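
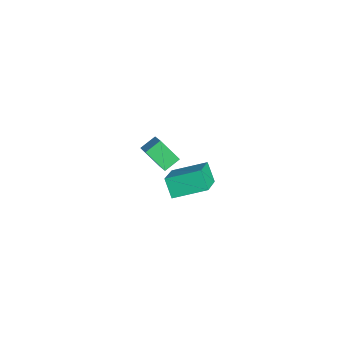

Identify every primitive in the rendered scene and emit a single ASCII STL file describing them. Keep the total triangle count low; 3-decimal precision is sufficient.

solid 
facet normal -0.762 0.360 -0.539
outer loop
vertex 2.085 -1.085 1.97
vertex 2.464 0.762 2.667
vertex 2.866 -0.881 1.003
endloop
endfacet
facet normal -0.189 -0.919 -0.346
outer loop
vertex 4.436 -1.622 2.113
vertex 2.085 -1.085 1.97
vertex 2.866 -0.881 1.003
endloop
endfacet
facet normal -0.762 0.360 -0.539
outer loop
vertex 2.866 -0.881 1.003
vertex 2.464 0.762 2.667
vertex 3.245 0.966 1.7
endloop
endfacet
facet normal 0.620 0.163 -0.768
outer loop
vertex 3.245 0.966 1.7
vertex 4.436 -1.622 2.113
vertex 2.866 -0.881 1.003
endloop
endfacet
facet normal -0.620 -0.163 0.768
outer loop
vertex 2.085 -1.085 1.97
vertex 4.034 0.021 3.777
vertex 2.464 0.762 2.667
endloop
endfacet
facet normal -0.189 -0.919 -0.346
outer loop
vertex 3.655 -1.826 3.08
vertex 2.085 -1.085 1.97
vertex 4.436 -1.622 2.113
endloop
endfacet
facet normal -0.620 -0.163 0.768
outer loop
vertex 3.655 -1.826 3.08
vertex 4.034 0.021 3.777
vertex 2.085 -1.085 1.97
endloop
endfacet
facet normal 0.189 0.919 0.346
outer loop
vertex 2.464 0.762 2.667
vertex 4.034 0.021 3.777
vertex 3.245 0.966 1.7
endloop
endfacet
facet normal 0.620 0.163 -0.768
outer loop
vertex 4.815 0.225 2.81
vertex 4.436 -1.622 2.113
vertex 3.245 0.966 1.7
endloop
endfacet
facet normal 0.189 0.919 0.346
outer loop
vertex 3.245 0.966 1.7
vertex 4.034 0.021 3.777
vertex 4.815 0.225 2.81
endloop
endfacet
facet normal 0.762 -0.360 0.539
outer loop
vertex 4.815 0.225 2.81
vertex 3.655 -1.826 3.08
vertex 4.436 -1.622 2.113
endloop
endfacet
facet normal 0.762 -0.360 0.539
outer loop
vertex 4.034 0.021 3.777
vertex 3.655 -1.826 3.08
vertex 4.815 0.225 2.81
endloop
endfacet
facet normal -0.408 -0.548 0.731
outer loop
vertex -3.246 -0.517 -0.936
vertex -4.274 -0.596 -1.569
vertex -2.871 -1.451 -1.427
endloop
endfacet
facet normal 0.850 0.066 0.523
outer loop
vertex -2.166 -0.504 -2.691
vertex -3.246 -0.517 -0.936
vertex -2.871 -1.451 -1.427
endloop
endfacet
facet normal -0.408 -0.547 0.731
outer loop
vertex -2.871 -1.451 -1.427
vertex -4.274 -0.596 -1.569
vertex -3.899 -1.531 -2.06
endloop
endfacet
facet normal 0.335 -0.834 -0.438
outer loop
vertex -3.899 -1.531 -2.06
vertex -2.166 -0.504 -2.691
vertex -2.871 -1.451 -1.427
endloop
endfacet
facet normal -0.334 0.834 0.439
outer loop
vertex -3.246 -0.517 -0.936
vertex -3.569 0.351 -2.833
vertex -4.274 -0.596 -1.569
endloop
endfacet
facet normal 0.850 0.066 0.523
outer loop
vertex -2.541 0.431 -2.2
vertex -3.246 -0.517 -0.936
vertex -2.166 -0.504 -2.691
endloop
endfacet
facet normal -0.335 0.834 0.439
outer loop
vertex -2.541 0.431 -2.2
vertex -3.569 0.351 -2.833
vertex -3.246 -0.517 -0.936
endloop
endfacet
facet normal -0.850 -0.066 -0.523
outer loop
vertex -4.274 -0.596 -1.569
vertex -3.569 0.351 -2.833
vertex -3.899 -1.531 -2.06
endloop
endfacet
facet normal 0.334 -0.834 -0.439
outer loop
vertex -3.194 -0.583 -3.324
vertex -2.166 -0.504 -2.691
vertex -3.899 -1.531 -2.06
endloop
endfacet
facet normal -0.850 -0.066 -0.523
outer loop
vertex -3.899 -1.531 -2.06
vertex -3.569 0.351 -2.833
vertex -3.194 -0.583 -3.324
endloop
endfacet
facet normal 0.408 0.547 -0.731
outer loop
vertex -3.194 -0.583 -3.324
vertex -2.541 0.431 -2.2
vertex -2.166 -0.504 -2.691
endloop
endfacet
facet normal 0.407 0.548 -0.731
outer loop
vertex -3.569 0.351 -2.833
vertex -2.541 0.431 -2.2
vertex -3.194 -0.583 -3.324
endloop
endfacet

endsolid


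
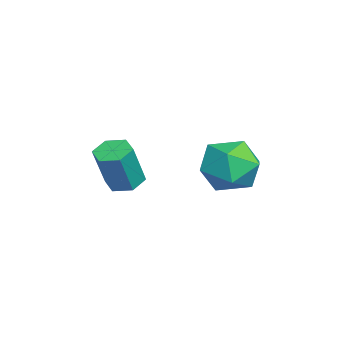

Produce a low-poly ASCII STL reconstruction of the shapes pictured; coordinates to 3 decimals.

solid 
facet normal 0.107 0.972 -0.208
outer loop
vertex -3.488 1.418 -2.128
vertex -4.283 1.658 -1.416
vertex -3.243 1.615 -1.08
endloop
endfacet
facet normal 0.726 0.625 -0.287
outer loop
vertex -3.488 1.418 -2.128
vertex -3.243 1.615 -1.08
vertex -2.75 0.798 -1.613
endloop
endfacet
facet normal 0.629 0.109 -0.770
outer loop
vertex -3.488 1.418 -2.128
vertex -2.75 0.798 -1.613
vertex -3.484 0.335 -2.278
endloop
endfacet
facet normal -0.049 0.137 -0.989
outer loop
vertex -3.488 1.418 -2.128
vertex -3.484 0.335 -2.278
vertex -4.432 0.867 -2.157
endloop
endfacet
facet normal -0.372 0.671 -0.641
outer loop
vertex -3.488 1.418 -2.128
vertex -4.432 0.867 -2.157
vertex -4.283 1.658 -1.416
endloop
endfacet
facet normal 0.887 0.316 0.336
outer loop
vertex -2.75 0.798 -1.613
vertex -3.243 1.615 -1.08
vertex -3.088 0.653 -0.583
endloop
endfacet
facet normal -0.114 0.878 0.465
outer loop
vertex -3.243 1.615 -1.08
vertex -4.283 1.658 -1.416
vertex -4.036 1.185 -0.462
endloop
endfacet
facet normal -0.890 0.390 -0.237
outer loop
vertex -4.283 1.658 -1.416
vertex -4.432 0.867 -2.157
vertex -4.77 0.722 -1.127
endloop
endfacet
facet normal -0.368 -0.473 -0.801
outer loop
vertex -4.432 0.867 -2.157
vertex -3.484 0.335 -2.278
vertex -4.277 -0.095 -1.66
endloop
endfacet
facet normal 0.730 -0.518 -0.446
outer loop
vertex -3.484 0.335 -2.278
vertex -2.75 0.798 -1.613
vertex -3.237 -0.138 -1.324
endloop
endfacet
facet normal 0.049 -0.137 0.989
outer loop
vertex -4.032 0.102 -0.612
vertex -3.088 0.653 -0.583
vertex -4.036 1.185 -0.462
endloop
endfacet
facet normal -0.629 -0.109 0.770
outer loop
vertex -4.032 0.102 -0.612
vertex -4.036 1.185 -0.462
vertex -4.77 0.722 -1.127
endloop
endfacet
facet normal -0.726 -0.625 0.287
outer loop
vertex -4.032 0.102 -0.612
vertex -4.77 0.722 -1.127
vertex -4.277 -0.095 -1.66
endloop
endfacet
facet normal -0.107 -0.972 0.208
outer loop
vertex -4.032 0.102 -0.612
vertex -4.277 -0.095 -1.66
vertex -3.237 -0.138 -1.324
endloop
endfacet
facet normal 0.372 -0.671 0.641
outer loop
vertex -4.032 0.102 -0.612
vertex -3.237 -0.138 -1.324
vertex -3.088 0.653 -0.583
endloop
endfacet
facet normal 0.368 0.473 0.801
outer loop
vertex -4.036 1.185 -0.462
vertex -3.088 0.653 -0.583
vertex -3.243 1.615 -1.08
endloop
endfacet
facet normal -0.730 0.518 0.446
outer loop
vertex -4.77 0.722 -1.127
vertex -4.036 1.185 -0.462
vertex -4.283 1.658 -1.416
endloop
endfacet
facet normal -0.887 -0.316 -0.336
outer loop
vertex -4.277 -0.095 -1.66
vertex -4.77 0.722 -1.127
vertex -4.432 0.867 -2.157
endloop
endfacet
facet normal 0.114 -0.878 -0.465
outer loop
vertex -3.237 -0.138 -1.324
vertex -4.277 -0.095 -1.66
vertex -3.484 0.335 -2.278
endloop
endfacet
facet normal 0.890 -0.390 0.237
outer loop
vertex -3.088 0.653 -0.583
vertex -3.237 -0.138 -1.324
vertex -2.75 0.798 -1.613
endloop
endfacet
facet normal -0.318 0.221 -0.922
outer loop
vertex -3.699 -2.745 -2.414
vertex -4.148 -2.361 -2.167
vertex -3.57 -2.126 -2.31
endloop
endfacet
facet normal 0.926 -0.134 -0.352
outer loop
vertex -3.699 -2.745 -2.414
vertex -3.57 -2.126 -2.31
vertex -3.183 -3.102 -0.92
endloop
endfacet
facet normal 0.926 -0.134 -0.352
outer loop
vertex -3.183 -3.102 -0.92
vertex -3.57 -2.126 -2.31
vertex -3.054 -2.483 -0.817
endloop
endfacet
facet normal 0.319 -0.220 0.922
outer loop
vertex -3.183 -3.102 -0.92
vertex -3.054 -2.483 -0.817
vertex -3.632 -2.719 -0.673
endloop
endfacet
facet normal -0.318 0.221 -0.922
outer loop
vertex -3.57 -2.126 -2.31
vertex -4.148 -2.361 -2.167
vertex -4.02 -1.743 -2.063
endloop
endfacet
facet normal 0.636 0.771 -0.036
outer loop
vertex -3.57 -2.126 -2.31
vertex -4.02 -1.743 -2.063
vertex -3.054 -2.483 -0.817
endloop
endfacet
facet normal 0.636 0.771 -0.036
outer loop
vertex -3.054 -2.483 -0.817
vertex -4.02 -1.743 -2.063
vertex -3.504 -2.1 -0.57
endloop
endfacet
facet normal 0.319 -0.219 0.922
outer loop
vertex -3.054 -2.483 -0.817
vertex -3.504 -2.1 -0.57
vertex -3.632 -2.719 -0.673
endloop
endfacet
facet normal -0.318 0.221 -0.922
outer loop
vertex -4.02 -1.743 -2.063
vertex -4.148 -2.361 -2.167
vertex -4.597 -1.978 -1.92
endloop
endfacet
facet normal -0.290 0.903 0.316
outer loop
vertex -4.02 -1.743 -2.063
vertex -4.597 -1.978 -1.92
vertex -3.504 -2.1 -0.57
endloop
endfacet
facet normal -0.289 0.904 0.316
outer loop
vertex -3.504 -2.1 -0.57
vertex -4.597 -1.978 -1.92
vertex -4.081 -2.335 -0.426
endloop
endfacet
facet normal 0.319 -0.219 0.922
outer loop
vertex -3.504 -2.1 -0.57
vertex -4.081 -2.335 -0.426
vertex -3.632 -2.719 -0.673
endloop
endfacet
facet normal -0.319 0.220 -0.922
outer loop
vertex -4.597 -1.978 -1.92
vertex -4.148 -2.361 -2.167
vertex -4.726 -2.597 -2.023
endloop
endfacet
facet normal -0.926 0.134 0.352
outer loop
vertex -4.597 -1.978 -1.92
vertex -4.726 -2.597 -2.023
vertex -4.081 -2.335 -0.426
endloop
endfacet
facet normal -0.926 0.134 0.352
outer loop
vertex -4.081 -2.335 -0.426
vertex -4.726 -2.597 -2.023
vertex -4.21 -2.954 -0.53
endloop
endfacet
facet normal 0.318 -0.221 0.922
outer loop
vertex -4.081 -2.335 -0.426
vertex -4.21 -2.954 -0.53
vertex -3.632 -2.719 -0.673
endloop
endfacet
facet normal -0.319 0.219 -0.922
outer loop
vertex -4.726 -2.597 -2.023
vertex -4.148 -2.361 -2.167
vertex -4.276 -2.98 -2.27
endloop
endfacet
facet normal -0.636 -0.771 0.036
outer loop
vertex -4.726 -2.597 -2.023
vertex -4.276 -2.98 -2.27
vertex -4.21 -2.954 -0.53
endloop
endfacet
facet normal -0.636 -0.771 0.036
outer loop
vertex -4.21 -2.954 -0.53
vertex -4.276 -2.98 -2.27
vertex -3.76 -3.337 -0.777
endloop
endfacet
facet normal 0.318 -0.221 0.922
outer loop
vertex -4.21 -2.954 -0.53
vertex -3.76 -3.337 -0.777
vertex -3.632 -2.719 -0.673
endloop
endfacet
facet normal -0.319 0.219 -0.922
outer loop
vertex -4.276 -2.98 -2.27
vertex -4.148 -2.361 -2.167
vertex -3.699 -2.745 -2.414
endloop
endfacet
facet normal 0.289 -0.904 -0.316
outer loop
vertex -4.276 -2.98 -2.27
vertex -3.699 -2.745 -2.414
vertex -3.76 -3.337 -0.777
endloop
endfacet
facet normal 0.290 -0.903 -0.316
outer loop
vertex -3.76 -3.337 -0.777
vertex -3.699 -2.745 -2.414
vertex -3.183 -3.102 -0.92
endloop
endfacet
facet normal 0.318 -0.221 0.922
outer loop
vertex -3.76 -3.337 -0.777
vertex -3.183 -3.102 -0.92
vertex -3.632 -2.719 -0.673
endloop
endfacet

endsolid


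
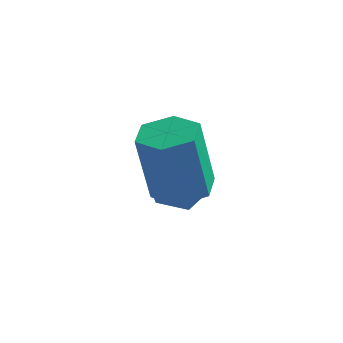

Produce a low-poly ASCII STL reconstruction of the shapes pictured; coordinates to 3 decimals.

solid 
facet normal 0.034 0.130 0.991
outer loop
vertex -2.51 -1.255 0.707
vertex -3.284 -1.52 0.768
vertex -2.662 -2.053 0.817
endloop
endfacet
facet normal 0.681 -0.029 0.732
outer loop
vertex -2.51 -1.255 0.707
vertex -2.662 -2.053 0.817
vertex -2.083 -1.815 0.288
endloop
endfacet
facet normal 0.851 0.465 0.246
outer loop
vertex -2.51 -1.255 0.707
vertex -2.083 -1.815 0.288
vertex -2.346 -1.135 -0.088
endloop
endfacet
facet normal 0.309 0.929 0.204
outer loop
vertex -2.51 -1.255 0.707
vertex -2.346 -1.135 -0.088
vertex -3.088 -0.953 0.209
endloop
endfacet
facet normal -0.195 0.722 0.664
outer loop
vertex -2.51 -1.255 0.707
vertex -3.088 -0.953 0.209
vertex -3.284 -1.52 0.768
endloop
endfacet
facet normal 0.637 -0.659 0.401
outer loop
vertex -2.083 -1.815 0.288
vertex -2.662 -2.053 0.817
vertex -2.592 -2.427 0.091
endloop
endfacet
facet normal -0.409 -0.401 0.820
outer loop
vertex -2.662 -2.053 0.817
vertex -3.284 -1.52 0.768
vertex -3.334 -2.245 0.388
endloop
endfacet
facet normal -0.780 0.555 0.290
outer loop
vertex -3.284 -1.52 0.768
vertex -3.088 -0.953 0.209
vertex -3.597 -1.565 0.012
endloop
endfacet
facet normal 0.036 0.890 -0.455
outer loop
vertex -3.088 -0.953 0.209
vertex -2.346 -1.135 -0.088
vertex -3.018 -1.327 -0.517
endloop
endfacet
facet normal 0.912 0.139 -0.386
outer loop
vertex -2.346 -1.135 -0.088
vertex -2.083 -1.815 0.288
vertex -2.396 -1.86 -0.468
endloop
endfacet
facet normal -0.309 -0.929 -0.204
outer loop
vertex -3.17 -2.125 -0.407
vertex -2.592 -2.427 0.091
vertex -3.334 -2.245 0.388
endloop
endfacet
facet normal -0.851 -0.465 -0.246
outer loop
vertex -3.17 -2.125 -0.407
vertex -3.334 -2.245 0.388
vertex -3.597 -1.565 0.012
endloop
endfacet
facet normal -0.681 0.029 -0.732
outer loop
vertex -3.17 -2.125 -0.407
vertex -3.597 -1.565 0.012
vertex -3.018 -1.327 -0.517
endloop
endfacet
facet normal -0.034 -0.130 -0.991
outer loop
vertex -3.17 -2.125 -0.407
vertex -3.018 -1.327 -0.517
vertex -2.396 -1.86 -0.468
endloop
endfacet
facet normal 0.195 -0.722 -0.664
outer loop
vertex -3.17 -2.125 -0.407
vertex -2.396 -1.86 -0.468
vertex -2.592 -2.427 0.091
endloop
endfacet
facet normal -0.036 -0.890 0.455
outer loop
vertex -3.334 -2.245 0.388
vertex -2.592 -2.427 0.091
vertex -2.662 -2.053 0.817
endloop
endfacet
facet normal -0.912 -0.139 0.386
outer loop
vertex -3.597 -1.565 0.012
vertex -3.334 -2.245 0.388
vertex -3.284 -1.52 0.768
endloop
endfacet
facet normal -0.637 0.659 -0.401
outer loop
vertex -3.018 -1.327 -0.517
vertex -3.597 -1.565 0.012
vertex -3.088 -0.953 0.209
endloop
endfacet
facet normal 0.409 0.401 -0.820
outer loop
vertex -2.396 -1.86 -0.468
vertex -3.018 -1.327 -0.517
vertex -2.346 -1.135 -0.088
endloop
endfacet
facet normal 0.780 -0.555 -0.290
outer loop
vertex -2.592 -2.427 0.091
vertex -2.396 -1.86 -0.468
vertex -2.083 -1.815 0.288
endloop
endfacet
facet normal 0.036 0.218 -0.975
outer loop
vertex -0.726 -3.145 1.216
vertex -1.476 -3.142 1.189
vertex -1.103 -2.509 1.344
endloop
endfacet
facet normal 0.864 0.484 0.140
outer loop
vertex -0.726 -3.145 1.216
vertex -1.103 -2.509 1.344
vertex -0.795 -3.561 3.078
endloop
endfacet
facet normal 0.864 0.484 0.140
outer loop
vertex -0.795 -3.561 3.078
vertex -1.103 -2.509 1.344
vertex -1.172 -2.926 3.207
endloop
endfacet
facet normal -0.036 -0.219 0.975
outer loop
vertex -0.795 -3.561 3.078
vertex -1.172 -2.926 3.207
vertex -1.544 -3.558 3.051
endloop
endfacet
facet normal 0.036 0.218 -0.975
outer loop
vertex -1.103 -2.509 1.344
vertex -1.476 -3.142 1.189
vertex -1.853 -2.506 1.317
endloop
endfacet
facet normal -0.004 0.976 0.218
outer loop
vertex -1.103 -2.509 1.344
vertex -1.853 -2.506 1.317
vertex -1.172 -2.926 3.207
endloop
endfacet
facet normal -0.004 0.976 0.218
outer loop
vertex -1.172 -2.926 3.207
vertex -1.853 -2.506 1.317
vertex -1.922 -2.923 3.18
endloop
endfacet
facet normal -0.036 -0.219 0.975
outer loop
vertex -1.172 -2.926 3.207
vertex -1.922 -2.923 3.18
vertex -1.544 -3.558 3.051
endloop
endfacet
facet normal 0.036 0.218 -0.975
outer loop
vertex -1.853 -2.506 1.317
vertex -1.476 -3.142 1.189
vertex -2.225 -3.139 1.162
endloop
endfacet
facet normal -0.868 0.491 0.078
outer loop
vertex -1.853 -2.506 1.317
vertex -2.225 -3.139 1.162
vertex -1.922 -2.923 3.18
endloop
endfacet
facet normal -0.867 0.491 0.078
outer loop
vertex -1.922 -2.923 3.18
vertex -2.225 -3.139 1.162
vertex -2.294 -3.555 3.024
endloop
endfacet
facet normal -0.036 -0.219 0.975
outer loop
vertex -1.922 -2.923 3.18
vertex -2.294 -3.555 3.024
vertex -1.544 -3.558 3.051
endloop
endfacet
facet normal 0.036 0.219 -0.975
outer loop
vertex -2.225 -3.139 1.162
vertex -1.476 -3.142 1.189
vertex -1.848 -3.774 1.033
endloop
endfacet
facet normal -0.864 -0.484 -0.140
outer loop
vertex -2.225 -3.139 1.162
vertex -1.848 -3.774 1.033
vertex -2.294 -3.555 3.024
endloop
endfacet
facet normal -0.864 -0.484 -0.140
outer loop
vertex -2.294 -3.555 3.024
vertex -1.848 -3.774 1.033
vertex -1.917 -4.191 2.896
endloop
endfacet
facet normal -0.036 -0.218 0.975
outer loop
vertex -2.294 -3.555 3.024
vertex -1.917 -4.191 2.896
vertex -1.544 -3.558 3.051
endloop
endfacet
facet normal 0.036 0.219 -0.975
outer loop
vertex -1.848 -3.774 1.033
vertex -1.476 -3.142 1.189
vertex -1.098 -3.777 1.06
endloop
endfacet
facet normal 0.004 -0.976 -0.218
outer loop
vertex -1.848 -3.774 1.033
vertex -1.098 -3.777 1.06
vertex -1.917 -4.191 2.896
endloop
endfacet
facet normal 0.004 -0.976 -0.218
outer loop
vertex -1.917 -4.191 2.896
vertex -1.098 -3.777 1.06
vertex -1.167 -4.194 2.923
endloop
endfacet
facet normal -0.036 -0.218 0.975
outer loop
vertex -1.917 -4.191 2.896
vertex -1.167 -4.194 2.923
vertex -1.544 -3.558 3.051
endloop
endfacet
facet normal 0.036 0.219 -0.975
outer loop
vertex -1.098 -3.777 1.06
vertex -1.476 -3.142 1.189
vertex -0.726 -3.145 1.216
endloop
endfacet
facet normal 0.867 -0.491 -0.078
outer loop
vertex -1.098 -3.777 1.06
vertex -0.726 -3.145 1.216
vertex -1.167 -4.194 2.923
endloop
endfacet
facet normal 0.868 -0.491 -0.078
outer loop
vertex -1.167 -4.194 2.923
vertex -0.726 -3.145 1.216
vertex -0.795 -3.561 3.078
endloop
endfacet
facet normal -0.036 -0.218 0.975
outer loop
vertex -1.167 -4.194 2.923
vertex -0.795 -3.561 3.078
vertex -1.544 -3.558 3.051
endloop
endfacet

endsolid


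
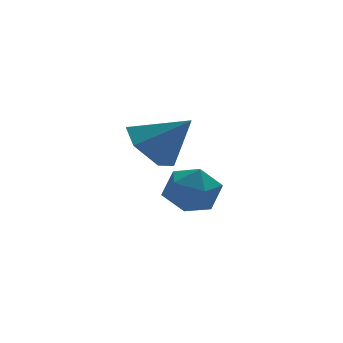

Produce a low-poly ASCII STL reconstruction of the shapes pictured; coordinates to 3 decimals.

solid 
facet normal -0.402 -0.003 0.916
outer loop
vertex 0.296 1.469 0.949
vertex 0.069 0.469 0.846
vertex 0.976 0.753 1.245
endloop
endfacet
facet normal 0.124 0.477 0.870
outer loop
vertex 0.296 1.469 0.949
vertex 0.976 0.753 1.245
vertex 1.297 1.592 0.739
endloop
endfacet
facet normal -0.042 0.936 0.350
outer loop
vertex 0.296 1.469 0.949
vertex 1.297 1.592 0.739
vertex 0.59 1.826 0.028
endloop
endfacet
facet normal -0.669 0.740 0.073
outer loop
vertex 0.296 1.469 0.949
vertex 0.59 1.826 0.028
vertex -0.17 1.132 0.094
endloop
endfacet
facet normal -0.892 0.159 0.423
outer loop
vertex 0.296 1.469 0.949
vertex -0.17 1.132 0.094
vertex 0.069 0.469 0.846
endloop
endfacet
facet normal 0.720 0.135 0.680
outer loop
vertex 1.297 1.592 0.739
vertex 0.976 0.753 1.245
vertex 1.69 0.668 0.506
endloop
endfacet
facet normal -0.130 -0.644 0.754
outer loop
vertex 0.976 0.753 1.245
vertex 0.069 0.469 0.846
vertex 0.93 -0.026 0.572
endloop
endfacet
facet normal -0.923 -0.382 -0.043
outer loop
vertex 0.069 0.469 0.846
vertex -0.17 1.132 0.094
vertex 0.223 0.208 -0.139
endloop
endfacet
facet normal -0.563 0.559 -0.609
outer loop
vertex -0.17 1.132 0.094
vertex 0.59 1.826 0.028
vertex 0.544 1.047 -0.645
endloop
endfacet
facet normal 0.453 0.877 -0.162
outer loop
vertex 0.59 1.826 0.028
vertex 1.297 1.592 0.739
vertex 1.451 1.331 -0.246
endloop
endfacet
facet normal 0.669 -0.740 -0.073
outer loop
vertex 1.224 0.331 -0.349
vertex 1.69 0.668 0.506
vertex 0.93 -0.026 0.572
endloop
endfacet
facet normal 0.042 -0.936 -0.350
outer loop
vertex 1.224 0.331 -0.349
vertex 0.93 -0.026 0.572
vertex 0.223 0.208 -0.139
endloop
endfacet
facet normal -0.124 -0.477 -0.870
outer loop
vertex 1.224 0.331 -0.349
vertex 0.223 0.208 -0.139
vertex 0.544 1.047 -0.645
endloop
endfacet
facet normal 0.402 0.003 -0.916
outer loop
vertex 1.224 0.331 -0.349
vertex 0.544 1.047 -0.645
vertex 1.451 1.331 -0.246
endloop
endfacet
facet normal 0.892 -0.159 -0.423
outer loop
vertex 1.224 0.331 -0.349
vertex 1.451 1.331 -0.246
vertex 1.69 0.668 0.506
endloop
endfacet
facet normal 0.563 -0.559 0.609
outer loop
vertex 0.93 -0.026 0.572
vertex 1.69 0.668 0.506
vertex 0.976 0.753 1.245
endloop
endfacet
facet normal -0.453 -0.877 0.162
outer loop
vertex 0.223 0.208 -0.139
vertex 0.93 -0.026 0.572
vertex 0.069 0.469 0.846
endloop
endfacet
facet normal -0.720 -0.135 -0.680
outer loop
vertex 0.544 1.047 -0.645
vertex 0.223 0.208 -0.139
vertex -0.17 1.132 0.094
endloop
endfacet
facet normal 0.130 0.644 -0.754
outer loop
vertex 1.451 1.331 -0.246
vertex 0.544 1.047 -0.645
vertex 0.59 1.826 0.028
endloop
endfacet
facet normal 0.923 0.382 0.043
outer loop
vertex 1.69 0.668 0.506
vertex 1.451 1.331 -0.246
vertex 1.297 1.592 0.739
endloop
endfacet
facet normal -0.676 0.300 -0.673
outer loop
vertex -0.592 -2.206 2.535
vertex -1.258 -2.003 3.295
vertex -0.61 -1.272 2.969
endloop
endfacet
facet normal 0.969 0.119 -0.215
outer loop
vertex -0.592 -2.206 2.535
vertex -0.61 -1.272 2.969
vertex -0.142 -2.497 4.405
endloop
endfacet
facet normal -0.676 0.299 -0.673
outer loop
vertex -0.61 -1.272 2.969
vertex -1.258 -2.003 3.295
vertex -1.276 -1.069 3.728
endloop
endfacet
facet normal 0.632 0.679 0.373
outer loop
vertex -0.61 -1.272 2.969
vertex -1.276 -1.069 3.728
vertex -0.142 -2.497 4.405
endloop
endfacet
facet normal -0.676 0.299 -0.673
outer loop
vertex -1.276 -1.069 3.728
vertex -1.258 -2.003 3.295
vertex -1.924 -1.8 4.054
endloop
endfacet
facet normal -0.015 0.418 0.908
outer loop
vertex -1.276 -1.069 3.728
vertex -1.924 -1.8 4.054
vertex -0.142 -2.497 4.405
endloop
endfacet
facet normal -0.676 0.299 -0.673
outer loop
vertex -1.924 -1.8 4.054
vertex -1.258 -2.003 3.295
vertex -1.906 -2.734 3.621
endloop
endfacet
facet normal -0.326 -0.403 0.855
outer loop
vertex -1.924 -1.8 4.054
vertex -1.906 -2.734 3.621
vertex -0.142 -2.497 4.405
endloop
endfacet
facet normal -0.676 0.299 -0.673
outer loop
vertex -1.906 -2.734 3.621
vertex -1.258 -2.003 3.295
vertex -1.24 -2.937 2.862
endloop
endfacet
facet normal 0.011 -0.964 0.267
outer loop
vertex -1.906 -2.734 3.621
vertex -1.24 -2.937 2.862
vertex -0.142 -2.497 4.405
endloop
endfacet
facet normal -0.677 0.299 -0.673
outer loop
vertex -1.24 -2.937 2.862
vertex -1.258 -2.003 3.295
vertex -0.592 -2.206 2.535
endloop
endfacet
facet normal 0.658 -0.703 -0.268
outer loop
vertex -1.24 -2.937 2.862
vertex -0.592 -2.206 2.535
vertex -0.142 -2.497 4.405
endloop
endfacet

endsolid


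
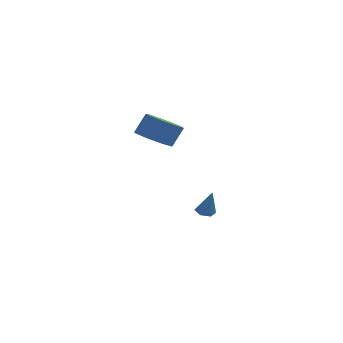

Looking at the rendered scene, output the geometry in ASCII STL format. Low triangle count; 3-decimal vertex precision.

solid 
facet normal -0.412 -0.286 -0.865
outer loop
vertex 1.712 -1.572 2.116
vertex 1.197 -0.715 2.078
vertex 2.106 -0.914 1.711
endloop
endfacet
facet normal 0.790 -0.585 -0.182
outer loop
vertex 1.712 -1.572 2.116
vertex 2.106 -0.914 1.711
vertex 2.217 -1.221 3.18
endloop
endfacet
facet normal 0.790 -0.586 -0.182
outer loop
vertex 2.217 -1.221 3.18
vertex 2.106 -0.914 1.711
vertex 2.612 -0.563 2.776
endloop
endfacet
facet normal 0.411 0.285 0.866
outer loop
vertex 2.217 -1.221 3.18
vertex 2.612 -0.563 2.776
vertex 1.703 -0.365 3.142
endloop
endfacet
facet normal -0.412 -0.285 -0.866
outer loop
vertex 2.106 -0.914 1.711
vertex 1.197 -0.715 2.078
vertex 1.816 -0.106 1.583
endloop
endfacet
facet normal 0.848 0.229 -0.478
outer loop
vertex 2.106 -0.914 1.711
vertex 1.816 -0.106 1.583
vertex 2.612 -0.563 2.776
endloop
endfacet
facet normal 0.848 0.228 -0.478
outer loop
vertex 2.612 -0.563 2.776
vertex 1.816 -0.106 1.583
vertex 2.322 0.245 2.647
endloop
endfacet
facet normal 0.411 0.286 0.866
outer loop
vertex 2.612 -0.563 2.776
vertex 2.322 0.245 2.647
vertex 1.703 -0.365 3.142
endloop
endfacet
facet normal -0.411 -0.286 -0.866
outer loop
vertex 1.816 -0.106 1.583
vertex 1.197 -0.715 2.078
vertex 1.06 0.243 1.827
endloop
endfacet
facet normal 0.268 0.870 -0.414
outer loop
vertex 1.816 -0.106 1.583
vertex 1.06 0.243 1.827
vertex 2.322 0.245 2.647
endloop
endfacet
facet normal 0.268 0.870 -0.414
outer loop
vertex 2.322 0.245 2.647
vertex 1.06 0.243 1.827
vertex 1.566 0.594 2.892
endloop
endfacet
facet normal 0.412 0.285 0.866
outer loop
vertex 2.322 0.245 2.647
vertex 1.566 0.594 2.892
vertex 1.703 -0.365 3.142
endloop
endfacet
facet normal -0.411 -0.286 -0.866
outer loop
vertex 1.06 0.243 1.827
vertex 1.197 -0.715 2.078
vertex 0.407 -0.13 2.26
endloop
endfacet
facet normal -0.514 0.857 -0.038
outer loop
vertex 1.06 0.243 1.827
vertex 0.407 -0.13 2.26
vertex 1.566 0.594 2.892
endloop
endfacet
facet normal -0.514 0.857 -0.038
outer loop
vertex 1.566 0.594 2.892
vertex 0.407 -0.13 2.26
vertex 0.913 0.221 3.325
endloop
endfacet
facet normal 0.412 0.285 0.866
outer loop
vertex 1.566 0.594 2.892
vertex 0.913 0.221 3.325
vertex 1.703 -0.365 3.142
endloop
endfacet
facet normal -0.411 -0.286 -0.866
outer loop
vertex 0.407 -0.13 2.26
vertex 1.197 -0.715 2.078
vertex 0.349 -0.944 2.556
endloop
endfacet
facet normal -0.909 0.198 0.367
outer loop
vertex 0.407 -0.13 2.26
vertex 0.349 -0.944 2.556
vertex 0.913 0.221 3.325
endloop
endfacet
facet normal -0.909 0.198 0.367
outer loop
vertex 0.913 0.221 3.325
vertex 0.349 -0.944 2.556
vertex 0.855 -0.593 3.621
endloop
endfacet
facet normal 0.412 0.285 0.865
outer loop
vertex 0.913 0.221 3.325
vertex 0.855 -0.593 3.621
vertex 1.703 -0.365 3.142
endloop
endfacet
facet normal -0.411 -0.286 -0.866
outer loop
vertex 0.349 -0.944 2.556
vertex 1.197 -0.715 2.078
vertex 0.93 -1.586 2.492
endloop
endfacet
facet normal -0.619 -0.610 0.495
outer loop
vertex 0.349 -0.944 2.556
vertex 0.93 -1.586 2.492
vertex 0.855 -0.593 3.621
endloop
endfacet
facet normal -0.619 -0.610 0.495
outer loop
vertex 0.855 -0.593 3.621
vertex 0.93 -1.586 2.492
vertex 1.435 -1.235 3.556
endloop
endfacet
facet normal 0.412 0.285 0.865
outer loop
vertex 0.855 -0.593 3.621
vertex 1.435 -1.235 3.556
vertex 1.703 -0.365 3.142
endloop
endfacet
facet normal -0.411 -0.285 -0.866
outer loop
vertex 0.93 -1.586 2.492
vertex 1.197 -0.715 2.078
vertex 1.712 -1.572 2.116
endloop
endfacet
facet normal 0.138 -0.958 0.251
outer loop
vertex 0.93 -1.586 2.492
vertex 1.712 -1.572 2.116
vertex 1.435 -1.235 3.556
endloop
endfacet
facet normal 0.138 -0.958 0.251
outer loop
vertex 1.435 -1.235 3.556
vertex 1.712 -1.572 2.116
vertex 2.217 -1.221 3.18
endloop
endfacet
facet normal 0.411 0.285 0.866
outer loop
vertex 1.435 -1.235 3.556
vertex 2.217 -1.221 3.18
vertex 1.703 -0.365 3.142
endloop
endfacet
facet normal -0.244 0.237 -0.940
outer loop
vertex 3.662 2.876 -4.337
vertex 3.353 3.279 -4.155
vertex 3.874 3.368 -4.268
endloop
endfacet
facet normal 0.919 -0.392 -0.026
outer loop
vertex 3.662 2.876 -4.337
vertex 3.874 3.368 -4.268
vertex 3.727 2.921 -2.725
endloop
endfacet
facet normal -0.244 0.237 -0.940
outer loop
vertex 3.874 3.368 -4.268
vertex 3.353 3.279 -4.155
vertex 3.565 3.771 -4.086
endloop
endfacet
facet normal 0.820 0.525 0.230
outer loop
vertex 3.874 3.368 -4.268
vertex 3.565 3.771 -4.086
vertex 3.727 2.921 -2.725
endloop
endfacet
facet normal -0.246 0.238 -0.940
outer loop
vertex 3.565 3.771 -4.086
vertex 3.353 3.279 -4.155
vertex 3.044 3.683 -3.972
endloop
endfacet
facet normal -0.027 0.846 0.532
outer loop
vertex 3.565 3.771 -4.086
vertex 3.044 3.683 -3.972
vertex 3.727 2.921 -2.725
endloop
endfacet
facet normal -0.246 0.237 -0.940
outer loop
vertex 3.044 3.683 -3.972
vertex 3.353 3.279 -4.155
vertex 2.833 3.191 -4.041
endloop
endfacet
facet normal -0.776 0.252 0.579
outer loop
vertex 3.044 3.683 -3.972
vertex 2.833 3.191 -4.041
vertex 3.727 2.921 -2.725
endloop
endfacet
facet normal -0.246 0.235 -0.940
outer loop
vertex 2.833 3.191 -4.041
vertex 3.353 3.279 -4.155
vertex 3.142 2.787 -4.223
endloop
endfacet
facet normal -0.676 -0.662 0.323
outer loop
vertex 2.833 3.191 -4.041
vertex 3.142 2.787 -4.223
vertex 3.727 2.921 -2.725
endloop
endfacet
facet normal -0.246 0.236 -0.940
outer loop
vertex 3.142 2.787 -4.223
vertex 3.353 3.279 -4.155
vertex 3.662 2.876 -4.337
endloop
endfacet
facet normal 0.173 -0.985 0.021
outer loop
vertex 3.142 2.787 -4.223
vertex 3.662 2.876 -4.337
vertex 3.727 2.921 -2.725
endloop
endfacet

endsolid


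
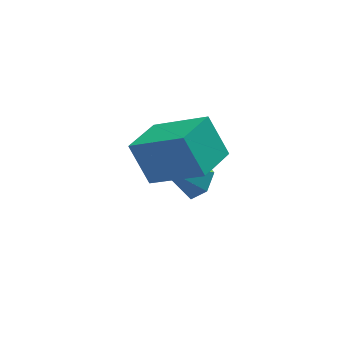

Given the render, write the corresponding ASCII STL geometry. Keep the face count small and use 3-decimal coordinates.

solid 
facet normal -0.657 -0.741 0.139
outer loop
vertex -3.342 0.675 3.219
vertex -4.765 1.73 2.111
vertex -2.854 0.006 1.956
endloop
endfacet
facet normal 0.681 -0.505 0.530
outer loop
vertex -1.875 1.11 1.749
vertex -3.342 0.675 3.219
vertex -2.854 0.006 1.956
endloop
endfacet
facet normal -0.657 -0.741 0.138
outer loop
vertex -2.854 0.006 1.956
vertex -4.765 1.73 2.111
vertex -4.278 1.062 0.848
endloop
endfacet
facet normal 0.323 -0.443 -0.837
outer loop
vertex -4.278 1.062 0.848
vertex -1.875 1.11 1.749
vertex -2.854 0.006 1.956
endloop
endfacet
facet normal -0.323 0.443 0.836
outer loop
vertex -3.342 0.675 3.219
vertex -3.786 2.834 1.904
vertex -4.765 1.73 2.111
endloop
endfacet
facet normal 0.681 -0.506 0.530
outer loop
vertex -2.362 1.778 3.012
vertex -3.342 0.675 3.219
vertex -1.875 1.11 1.749
endloop
endfacet
facet normal -0.322 0.443 0.837
outer loop
vertex -2.362 1.778 3.012
vertex -3.786 2.834 1.904
vertex -3.342 0.675 3.219
endloop
endfacet
facet normal -0.681 0.505 -0.530
outer loop
vertex -4.765 1.73 2.111
vertex -3.786 2.834 1.904
vertex -4.278 1.062 0.848
endloop
endfacet
facet normal 0.322 -0.443 -0.836
outer loop
vertex -3.298 2.165 0.641
vertex -1.875 1.11 1.749
vertex -4.278 1.062 0.848
endloop
endfacet
facet normal -0.681 0.505 -0.531
outer loop
vertex -4.278 1.062 0.848
vertex -3.786 2.834 1.904
vertex -3.298 2.165 0.641
endloop
endfacet
facet normal 0.657 0.741 -0.138
outer loop
vertex -3.298 2.165 0.641
vertex -2.362 1.778 3.012
vertex -1.875 1.11 1.749
endloop
endfacet
facet normal 0.657 0.741 -0.139
outer loop
vertex -3.786 2.834 1.904
vertex -2.362 1.778 3.012
vertex -3.298 2.165 0.641
endloop
endfacet
facet normal 0.751 0.013 -0.660
outer loop
vertex -1.928 2.713 -0.753
vertex -2.387 2.913 -1.271
vertex -2.049 3.412 -0.877
endloop
endfacet
facet normal 0.361 0.223 0.906
outer loop
vertex -1.928 2.713 -0.753
vertex -2.049 3.412 -0.877
vertex -3.753 2.887 -0.069
endloop
endfacet
facet normal 0.750 0.014 -0.661
outer loop
vertex -2.049 3.412 -0.877
vertex -2.387 2.913 -1.271
vertex -2.508 3.612 -1.394
endloop
endfacet
facet normal -0.079 0.904 0.420
outer loop
vertex -2.049 3.412 -0.877
vertex -2.508 3.612 -1.394
vertex -3.753 2.887 -0.069
endloop
endfacet
facet normal 0.750 0.014 -0.661
outer loop
vertex -2.508 3.612 -1.394
vertex -2.387 2.913 -1.271
vertex -2.846 3.113 -1.788
endloop
endfacet
facet normal -0.684 0.677 -0.272
outer loop
vertex -2.508 3.612 -1.394
vertex -2.846 3.113 -1.788
vertex -3.753 2.887 -0.069
endloop
endfacet
facet normal 0.751 0.015 -0.661
outer loop
vertex -2.846 3.113 -1.788
vertex -2.387 2.913 -1.271
vertex -2.724 2.414 -1.665
endloop
endfacet
facet normal -0.847 -0.232 -0.478
outer loop
vertex -2.846 3.113 -1.788
vertex -2.724 2.414 -1.665
vertex -3.753 2.887 -0.069
endloop
endfacet
facet normal 0.751 0.014 -0.660
outer loop
vertex -2.724 2.414 -1.665
vertex -2.387 2.913 -1.271
vertex -2.266 2.214 -1.148
endloop
endfacet
facet normal -0.408 -0.913 0.008
outer loop
vertex -2.724 2.414 -1.665
vertex -2.266 2.214 -1.148
vertex -3.753 2.887 -0.069
endloop
endfacet
facet normal 0.751 0.014 -0.660
outer loop
vertex -2.266 2.214 -1.148
vertex -2.387 2.913 -1.271
vertex -1.928 2.713 -0.753
endloop
endfacet
facet normal 0.197 -0.687 0.700
outer loop
vertex -2.266 2.214 -1.148
vertex -1.928 2.713 -0.753
vertex -3.753 2.887 -0.069
endloop
endfacet

endsolid


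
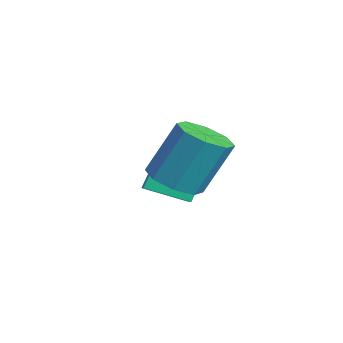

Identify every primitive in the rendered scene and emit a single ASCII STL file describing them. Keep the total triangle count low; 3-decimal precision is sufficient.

solid 
facet normal -0.059 -0.458 -0.887
outer loop
vertex 1.189 1.124 -1.767
vertex 0.246 0.808 -1.541
vertex 0.642 1.632 -1.993
endloop
endfacet
facet normal 0.710 0.605 -0.360
outer loop
vertex 1.189 1.124 -1.767
vertex 0.642 1.632 -1.993
vertex 1.318 2.128 0.176
endloop
endfacet
facet normal 0.710 0.605 -0.360
outer loop
vertex 1.318 2.128 0.176
vertex 0.642 1.632 -1.993
vertex 0.77 2.636 -0.051
endloop
endfacet
facet normal 0.058 0.459 0.887
outer loop
vertex 1.318 2.128 0.176
vertex 0.77 2.636 -0.051
vertex 0.374 1.812 0.401
endloop
endfacet
facet normal -0.058 -0.458 -0.887
outer loop
vertex 0.642 1.632 -1.993
vertex 0.246 0.808 -1.541
vertex -0.138 1.658 -1.955
endloop
endfacet
facet normal 0.007 0.888 -0.460
outer loop
vertex 0.642 1.632 -1.993
vertex -0.138 1.658 -1.955
vertex 0.77 2.636 -0.051
endloop
endfacet
facet normal 0.007 0.888 -0.460
outer loop
vertex 0.77 2.636 -0.051
vertex -0.138 1.658 -1.955
vertex -0.009 2.662 -0.013
endloop
endfacet
facet normal 0.059 0.458 0.887
outer loop
vertex 0.77 2.636 -0.051
vertex -0.009 2.662 -0.013
vertex 0.374 1.812 0.401
endloop
endfacet
facet normal -0.059 -0.459 -0.887
outer loop
vertex -0.138 1.658 -1.955
vertex 0.246 0.808 -1.541
vertex -0.692 1.186 -1.674
endloop
endfacet
facet normal -0.702 0.651 -0.290
outer loop
vertex -0.138 1.658 -1.955
vertex -0.692 1.186 -1.674
vertex -0.009 2.662 -0.013
endloop
endfacet
facet normal -0.702 0.651 -0.290
outer loop
vertex -0.009 2.662 -0.013
vertex -0.692 1.186 -1.674
vertex -0.564 2.189 0.268
endloop
endfacet
facet normal 0.058 0.458 0.887
outer loop
vertex -0.009 2.662 -0.013
vertex -0.564 2.189 0.268
vertex 0.374 1.812 0.401
endloop
endfacet
facet normal -0.058 -0.457 -0.887
outer loop
vertex -0.692 1.186 -1.674
vertex 0.246 0.808 -1.541
vertex -0.698 0.492 -1.316
endloop
endfacet
facet normal -0.998 0.034 0.048
outer loop
vertex -0.692 1.186 -1.674
vertex -0.698 0.492 -1.316
vertex -0.564 2.189 0.268
endloop
endfacet
facet normal -0.998 0.033 0.049
outer loop
vertex -0.564 2.189 0.268
vertex -0.698 0.492 -1.316
vertex -0.569 1.496 0.627
endloop
endfacet
facet normal 0.059 0.459 0.887
outer loop
vertex -0.564 2.189 0.268
vertex -0.569 1.496 0.627
vertex 0.374 1.812 0.401
endloop
endfacet
facet normal -0.058 -0.459 -0.887
outer loop
vertex -0.698 0.492 -1.316
vertex 0.246 0.808 -1.541
vertex -0.15 -0.016 -1.089
endloop
endfacet
facet normal -0.710 -0.605 0.360
outer loop
vertex -0.698 0.492 -1.316
vertex -0.15 -0.016 -1.089
vertex -0.569 1.496 0.627
endloop
endfacet
facet normal -0.710 -0.605 0.360
outer loop
vertex -0.569 1.496 0.627
vertex -0.15 -0.016 -1.089
vertex -0.022 0.988 0.853
endloop
endfacet
facet normal 0.059 0.458 0.887
outer loop
vertex -0.569 1.496 0.627
vertex -0.022 0.988 0.853
vertex 0.374 1.812 0.401
endloop
endfacet
facet normal -0.059 -0.458 -0.887
outer loop
vertex -0.15 -0.016 -1.089
vertex 0.246 0.808 -1.541
vertex 0.629 -0.042 -1.127
endloop
endfacet
facet normal -0.007 -0.888 0.460
outer loop
vertex -0.15 -0.016 -1.089
vertex 0.629 -0.042 -1.127
vertex -0.022 0.988 0.853
endloop
endfacet
facet normal -0.007 -0.888 0.460
outer loop
vertex -0.022 0.988 0.853
vertex 0.629 -0.042 -1.127
vertex 0.758 0.962 0.815
endloop
endfacet
facet normal 0.058 0.458 0.887
outer loop
vertex -0.022 0.988 0.853
vertex 0.758 0.962 0.815
vertex 0.374 1.812 0.401
endloop
endfacet
facet normal -0.058 -0.458 -0.887
outer loop
vertex 0.629 -0.042 -1.127
vertex 0.246 0.808 -1.541
vertex 1.184 0.431 -1.408
endloop
endfacet
facet normal 0.702 -0.651 0.290
outer loop
vertex 0.629 -0.042 -1.127
vertex 1.184 0.431 -1.408
vertex 0.758 0.962 0.815
endloop
endfacet
facet normal 0.702 -0.651 0.290
outer loop
vertex 0.758 0.962 0.815
vertex 1.184 0.431 -1.408
vertex 1.312 1.434 0.534
endloop
endfacet
facet normal 0.059 0.459 0.887
outer loop
vertex 0.758 0.962 0.815
vertex 1.312 1.434 0.534
vertex 0.374 1.812 0.401
endloop
endfacet
facet normal -0.059 -0.459 -0.887
outer loop
vertex 1.184 0.431 -1.408
vertex 0.246 0.808 -1.541
vertex 1.189 1.124 -1.767
endloop
endfacet
facet normal 0.998 -0.033 -0.049
outer loop
vertex 1.184 0.431 -1.408
vertex 1.189 1.124 -1.767
vertex 1.312 1.434 0.534
endloop
endfacet
facet normal 0.998 -0.034 -0.049
outer loop
vertex 1.312 1.434 0.534
vertex 1.189 1.124 -1.767
vertex 1.318 2.128 0.176
endloop
endfacet
facet normal 0.058 0.457 0.887
outer loop
vertex 1.312 1.434 0.534
vertex 1.318 2.128 0.176
vertex 0.374 1.812 0.401
endloop
endfacet
facet normal -0.861 0.242 -0.448
outer loop
vertex -4.091 1.557 -3.055
vertex -3.396 2.976 -3.624
vertex -3.815 1.113 -3.824
endloop
endfacet
facet normal -0.414 -0.845 0.339
outer loop
vertex -2.644 0.784 -3.216
vertex -4.091 1.557 -3.055
vertex -3.815 1.113 -3.824
endloop
endfacet
facet normal -0.861 0.242 -0.448
outer loop
vertex -3.815 1.113 -3.824
vertex -3.396 2.976 -3.624
vertex -3.12 2.532 -4.394
endloop
endfacet
facet normal 0.296 -0.477 -0.828
outer loop
vertex -3.12 2.532 -4.394
vertex -2.644 0.784 -3.216
vertex -3.815 1.113 -3.824
endloop
endfacet
facet normal -0.296 0.477 0.828
outer loop
vertex -4.091 1.557 -3.055
vertex -2.225 2.647 -3.016
vertex -3.396 2.976 -3.624
endloop
endfacet
facet normal -0.414 -0.845 0.339
outer loop
vertex -2.92 1.228 -2.446
vertex -4.091 1.557 -3.055
vertex -2.644 0.784 -3.216
endloop
endfacet
facet normal -0.296 0.477 0.827
outer loop
vertex -2.92 1.228 -2.446
vertex -2.225 2.647 -3.016
vertex -4.091 1.557 -3.055
endloop
endfacet
facet normal 0.413 0.845 -0.339
outer loop
vertex -3.396 2.976 -3.624
vertex -2.225 2.647 -3.016
vertex -3.12 2.532 -4.394
endloop
endfacet
facet normal 0.296 -0.477 -0.827
outer loop
vertex -1.949 2.203 -3.785
vertex -2.644 0.784 -3.216
vertex -3.12 2.532 -4.394
endloop
endfacet
facet normal 0.414 0.845 -0.339
outer loop
vertex -3.12 2.532 -4.394
vertex -2.225 2.647 -3.016
vertex -1.949 2.203 -3.785
endloop
endfacet
facet normal 0.861 -0.242 0.448
outer loop
vertex -1.949 2.203 -3.785
vertex -2.92 1.228 -2.446
vertex -2.644 0.784 -3.216
endloop
endfacet
facet normal 0.861 -0.241 0.448
outer loop
vertex -2.225 2.647 -3.016
vertex -2.92 1.228 -2.446
vertex -1.949 2.203 -3.785
endloop
endfacet

endsolid


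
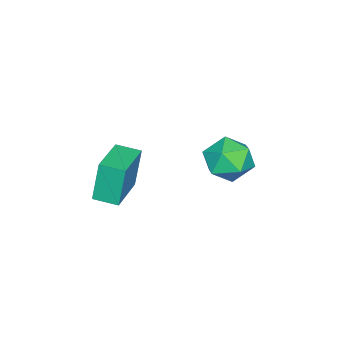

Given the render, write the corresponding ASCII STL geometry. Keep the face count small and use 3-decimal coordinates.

solid 
facet normal -0.973 -0.154 -0.170
outer loop
vertex 2.437 -0.548 -2.158
vertex 2.304 0.398 -2.256
vertex 2.744 -0.674 -3.805
endloop
endfacet
facet normal 0.139 -0.985 0.101
outer loop
vertex 4.476 -0.398 -3.504
vertex 2.437 -0.548 -2.158
vertex 2.744 -0.674 -3.805
endloop
endfacet
facet normal -0.973 -0.155 -0.169
outer loop
vertex 2.744 -0.674 -3.805
vertex 2.304 0.398 -2.256
vertex 2.61 0.272 -3.903
endloop
endfacet
facet normal 0.182 -0.076 -0.980
outer loop
vertex 2.61 0.272 -3.903
vertex 4.476 -0.398 -3.504
vertex 2.744 -0.674 -3.805
endloop
endfacet
facet normal -0.182 0.076 0.980
outer loop
vertex 2.437 -0.548 -2.158
vertex 4.036 0.674 -1.955
vertex 2.304 0.398 -2.256
endloop
endfacet
facet normal 0.139 -0.985 0.101
outer loop
vertex 4.17 -0.272 -1.857
vertex 2.437 -0.548 -2.158
vertex 4.476 -0.398 -3.504
endloop
endfacet
facet normal -0.182 0.076 0.980
outer loop
vertex 4.17 -0.272 -1.857
vertex 4.036 0.674 -1.955
vertex 2.437 -0.548 -2.158
endloop
endfacet
facet normal -0.139 0.985 -0.101
outer loop
vertex 2.304 0.398 -2.256
vertex 4.036 0.674 -1.955
vertex 2.61 0.272 -3.903
endloop
endfacet
facet normal 0.182 -0.076 -0.980
outer loop
vertex 4.343 0.548 -3.602
vertex 4.476 -0.398 -3.504
vertex 2.61 0.272 -3.903
endloop
endfacet
facet normal -0.139 0.985 -0.101
outer loop
vertex 2.61 0.272 -3.903
vertex 4.036 0.674 -1.955
vertex 4.343 0.548 -3.602
endloop
endfacet
facet normal 0.973 0.154 0.169
outer loop
vertex 4.343 0.548 -3.602
vertex 4.17 -0.272 -1.857
vertex 4.476 -0.398 -3.504
endloop
endfacet
facet normal 0.973 0.155 0.170
outer loop
vertex 4.036 0.674 -1.955
vertex 4.17 -0.272 -1.857
vertex 4.343 0.548 -3.602
endloop
endfacet
facet normal 0.071 0.981 0.183
outer loop
vertex -0.737 3.373 -4.3
vertex -0.591 3.172 -3.279
vertex 0.236 3.233 -3.925
endloop
endfacet
facet normal 0.302 0.827 -0.474
outer loop
vertex -0.737 3.373 -4.3
vertex 0.236 3.233 -3.925
vertex -0.039 2.805 -4.846
endloop
endfacet
facet normal -0.231 0.511 -0.828
outer loop
vertex -0.737 3.373 -4.3
vertex -0.039 2.805 -4.846
vertex -1.036 2.48 -4.768
endloop
endfacet
facet normal -0.793 0.469 -0.389
outer loop
vertex -0.737 3.373 -4.3
vertex -1.036 2.48 -4.768
vertex -1.377 2.706 -3.799
endloop
endfacet
facet normal -0.606 0.759 0.236
outer loop
vertex -0.737 3.373 -4.3
vertex -1.377 2.706 -3.799
vertex -0.591 3.172 -3.279
endloop
endfacet
facet normal 0.836 0.357 -0.416
outer loop
vertex -0.039 2.805 -4.846
vertex 0.236 3.233 -3.925
vertex 0.537 2.254 -4.161
endloop
endfacet
facet normal 0.461 0.606 0.648
outer loop
vertex 0.236 3.233 -3.925
vertex -0.591 3.172 -3.279
vertex 0.196 2.48 -3.192
endloop
endfacet
facet normal -0.633 0.250 0.733
outer loop
vertex -0.591 3.172 -3.279
vertex -1.377 2.706 -3.799
vertex -0.801 2.155 -3.114
endloop
endfacet
facet normal -0.935 -0.221 -0.278
outer loop
vertex -1.377 2.706 -3.799
vertex -1.036 2.48 -4.768
vertex -1.076 1.727 -4.035
endloop
endfacet
facet normal -0.027 -0.155 -0.988
outer loop
vertex -1.036 2.48 -4.768
vertex -0.039 2.805 -4.846
vertex -0.249 1.788 -4.681
endloop
endfacet
facet normal 0.793 -0.469 0.389
outer loop
vertex -0.103 1.587 -3.66
vertex 0.537 2.254 -4.161
vertex 0.196 2.48 -3.192
endloop
endfacet
facet normal 0.231 -0.511 0.828
outer loop
vertex -0.103 1.587 -3.66
vertex 0.196 2.48 -3.192
vertex -0.801 2.155 -3.114
endloop
endfacet
facet normal -0.302 -0.827 0.474
outer loop
vertex -0.103 1.587 -3.66
vertex -0.801 2.155 -3.114
vertex -1.076 1.727 -4.035
endloop
endfacet
facet normal -0.071 -0.981 -0.183
outer loop
vertex -0.103 1.587 -3.66
vertex -1.076 1.727 -4.035
vertex -0.249 1.788 -4.681
endloop
endfacet
facet normal 0.606 -0.759 -0.236
outer loop
vertex -0.103 1.587 -3.66
vertex -0.249 1.788 -4.681
vertex 0.537 2.254 -4.161
endloop
endfacet
facet normal 0.935 0.221 0.278
outer loop
vertex 0.196 2.48 -3.192
vertex 0.537 2.254 -4.161
vertex 0.236 3.233 -3.925
endloop
endfacet
facet normal 0.027 0.155 0.988
outer loop
vertex -0.801 2.155 -3.114
vertex 0.196 2.48 -3.192
vertex -0.591 3.172 -3.279
endloop
endfacet
facet normal -0.836 -0.357 0.416
outer loop
vertex -1.076 1.727 -4.035
vertex -0.801 2.155 -3.114
vertex -1.377 2.706 -3.799
endloop
endfacet
facet normal -0.461 -0.606 -0.648
outer loop
vertex -0.249 1.788 -4.681
vertex -1.076 1.727 -4.035
vertex -1.036 2.48 -4.768
endloop
endfacet
facet normal 0.633 -0.250 -0.733
outer loop
vertex 0.537 2.254 -4.161
vertex -0.249 1.788 -4.681
vertex -0.039 2.805 -4.846
endloop
endfacet

endsolid


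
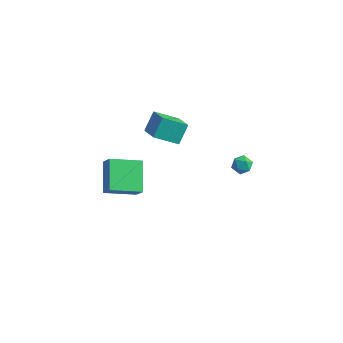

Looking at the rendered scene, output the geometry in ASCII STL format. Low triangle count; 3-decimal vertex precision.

solid 
facet normal -0.670 -0.543 0.507
outer loop
vertex -1.656 -2.77 4.955
vertex -2.754 -2.006 4.322
vertex -1.697 -3.691 3.915
endloop
endfacet
facet normal 0.742 -0.516 0.428
outer loop
vertex -0.566 -2.774 3.058
vertex -1.656 -2.77 4.955
vertex -1.697 -3.691 3.915
endloop
endfacet
facet normal -0.669 -0.543 0.507
outer loop
vertex -1.697 -3.691 3.915
vertex -2.754 -2.006 4.322
vertex -2.796 -2.927 3.282
endloop
endfacet
facet normal -0.030 -0.663 -0.748
outer loop
vertex -2.796 -2.927 3.282
vertex -0.566 -2.774 3.058
vertex -1.697 -3.691 3.915
endloop
endfacet
facet normal 0.030 0.663 0.748
outer loop
vertex -1.656 -2.77 4.955
vertex -1.623 -1.089 3.465
vertex -2.754 -2.006 4.322
endloop
endfacet
facet normal 0.742 -0.516 0.427
outer loop
vertex -0.524 -1.853 4.098
vertex -1.656 -2.77 4.955
vertex -0.566 -2.774 3.058
endloop
endfacet
facet normal 0.030 0.663 0.748
outer loop
vertex -0.524 -1.853 4.098
vertex -1.623 -1.089 3.465
vertex -1.656 -2.77 4.955
endloop
endfacet
facet normal -0.742 0.516 -0.427
outer loop
vertex -2.754 -2.006 4.322
vertex -1.623 -1.089 3.465
vertex -2.796 -2.927 3.282
endloop
endfacet
facet normal -0.030 -0.663 -0.748
outer loop
vertex -1.664 -2.01 2.425
vertex -0.566 -2.774 3.058
vertex -2.796 -2.927 3.282
endloop
endfacet
facet normal -0.742 0.516 -0.428
outer loop
vertex -2.796 -2.927 3.282
vertex -1.623 -1.089 3.465
vertex -1.664 -2.01 2.425
endloop
endfacet
facet normal 0.670 0.542 -0.507
outer loop
vertex -1.664 -2.01 2.425
vertex -0.524 -1.853 4.098
vertex -0.566 -2.774 3.058
endloop
endfacet
facet normal 0.669 0.543 -0.507
outer loop
vertex -1.623 -1.089 3.465
vertex -0.524 -1.853 4.098
vertex -1.664 -2.01 2.425
endloop
endfacet
facet normal -0.579 0.203 -0.790
outer loop
vertex -4.267 -5.15 -1.677
vertex -5.264 -3.614 -0.551
vertex -2.873 -3.758 -2.342
endloop
endfacet
facet normal 0.464 -0.715 -0.523
outer loop
vertex -2.276 -3.966 -1.529
vertex -4.267 -5.15 -1.677
vertex -2.873 -3.758 -2.342
endloop
endfacet
facet normal -0.579 0.202 -0.790
outer loop
vertex -2.873 -3.758 -2.342
vertex -5.264 -3.614 -0.551
vertex -3.87 -2.221 -1.217
endloop
endfacet
facet normal 0.670 0.669 -0.321
outer loop
vertex -3.87 -2.221 -1.217
vertex -2.276 -3.966 -1.529
vertex -2.873 -3.758 -2.342
endloop
endfacet
facet normal -0.670 -0.670 0.321
outer loop
vertex -4.267 -5.15 -1.677
vertex -4.667 -3.822 0.262
vertex -5.264 -3.614 -0.551
endloop
endfacet
facet normal 0.464 -0.715 -0.524
outer loop
vertex -3.67 -5.359 -0.863
vertex -4.267 -5.15 -1.677
vertex -2.276 -3.966 -1.529
endloop
endfacet
facet normal -0.671 -0.669 0.320
outer loop
vertex -3.67 -5.359 -0.863
vertex -4.667 -3.822 0.262
vertex -4.267 -5.15 -1.677
endloop
endfacet
facet normal -0.464 0.715 0.524
outer loop
vertex -5.264 -3.614 -0.551
vertex -4.667 -3.822 0.262
vertex -3.87 -2.221 -1.217
endloop
endfacet
facet normal 0.670 0.670 -0.320
outer loop
vertex -3.273 -2.43 -0.403
vertex -2.276 -3.966 -1.529
vertex -3.87 -2.221 -1.217
endloop
endfacet
facet normal -0.464 0.715 0.524
outer loop
vertex -3.87 -2.221 -1.217
vertex -4.667 -3.822 0.262
vertex -3.273 -2.43 -0.403
endloop
endfacet
facet normal 0.580 -0.203 0.789
outer loop
vertex -3.273 -2.43 -0.403
vertex -3.67 -5.359 -0.863
vertex -2.276 -3.966 -1.529
endloop
endfacet
facet normal 0.579 -0.203 0.790
outer loop
vertex -4.667 -3.822 0.262
vertex -3.67 -5.359 -0.863
vertex -3.273 -2.43 -0.403
endloop
endfacet
facet normal -0.563 0.793 0.232
outer loop
vertex 3.586 -2.427 3.549
vertex 3.112 -2.83 3.776
vertex 3.586 -2.613 4.184
endloop
endfacet
facet normal 0.131 0.951 0.279
outer loop
vertex 3.586 -2.427 3.549
vertex 3.586 -2.613 4.184
vertex 4.155 -2.592 3.845
endloop
endfacet
facet normal 0.427 0.830 -0.359
outer loop
vertex 3.586 -2.427 3.549
vertex 4.155 -2.592 3.845
vertex 4.032 -2.796 3.227
endloop
endfacet
facet normal -0.083 0.596 -0.798
outer loop
vertex 3.586 -2.427 3.549
vertex 4.032 -2.796 3.227
vertex 3.388 -2.943 3.184
endloop
endfacet
facet normal -0.695 0.573 -0.434
outer loop
vertex 3.586 -2.427 3.549
vertex 3.388 -2.943 3.184
vertex 3.112 -2.83 3.776
endloop
endfacet
facet normal 0.428 0.506 0.749
outer loop
vertex 4.155 -2.592 3.845
vertex 3.586 -2.613 4.184
vertex 4.032 -3.097 4.256
endloop
endfacet
facet normal -0.695 0.249 0.675
outer loop
vertex 3.586 -2.613 4.184
vertex 3.112 -2.83 3.776
vertex 3.388 -3.244 4.213
endloop
endfacet
facet normal -0.909 -0.107 -0.403
outer loop
vertex 3.112 -2.83 3.776
vertex 3.388 -2.943 3.184
vertex 3.265 -3.448 3.595
endloop
endfacet
facet normal 0.083 -0.072 -0.994
outer loop
vertex 3.388 -2.943 3.184
vertex 4.032 -2.796 3.227
vertex 3.834 -3.427 3.256
endloop
endfacet
facet normal 0.909 0.308 -0.282
outer loop
vertex 4.032 -2.796 3.227
vertex 4.155 -2.592 3.845
vertex 4.308 -3.21 3.664
endloop
endfacet
facet normal 0.083 -0.596 0.798
outer loop
vertex 3.834 -3.613 3.891
vertex 4.032 -3.097 4.256
vertex 3.388 -3.244 4.213
endloop
endfacet
facet normal -0.427 -0.830 0.359
outer loop
vertex 3.834 -3.613 3.891
vertex 3.388 -3.244 4.213
vertex 3.265 -3.448 3.595
endloop
endfacet
facet normal -0.131 -0.951 -0.279
outer loop
vertex 3.834 -3.613 3.891
vertex 3.265 -3.448 3.595
vertex 3.834 -3.427 3.256
endloop
endfacet
facet normal 0.563 -0.793 -0.232
outer loop
vertex 3.834 -3.613 3.891
vertex 3.834 -3.427 3.256
vertex 4.308 -3.21 3.664
endloop
endfacet
facet normal 0.695 -0.573 0.434
outer loop
vertex 3.834 -3.613 3.891
vertex 4.308 -3.21 3.664
vertex 4.032 -3.097 4.256
endloop
endfacet
facet normal -0.083 0.072 0.994
outer loop
vertex 3.388 -3.244 4.213
vertex 4.032 -3.097 4.256
vertex 3.586 -2.613 4.184
endloop
endfacet
facet normal -0.909 -0.308 0.282
outer loop
vertex 3.265 -3.448 3.595
vertex 3.388 -3.244 4.213
vertex 3.112 -2.83 3.776
endloop
endfacet
facet normal -0.428 -0.506 -0.749
outer loop
vertex 3.834 -3.427 3.256
vertex 3.265 -3.448 3.595
vertex 3.388 -2.943 3.184
endloop
endfacet
facet normal 0.695 -0.249 -0.675
outer loop
vertex 4.308 -3.21 3.664
vertex 3.834 -3.427 3.256
vertex 4.032 -2.796 3.227
endloop
endfacet
facet normal 0.909 0.107 0.403
outer loop
vertex 4.032 -3.097 4.256
vertex 4.308 -3.21 3.664
vertex 4.155 -2.592 3.845
endloop
endfacet

endsolid


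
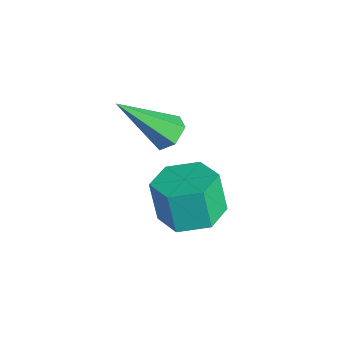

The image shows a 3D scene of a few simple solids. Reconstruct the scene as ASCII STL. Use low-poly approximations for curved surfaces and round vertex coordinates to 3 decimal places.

solid 
facet normal 0.235 0.663 -0.711
outer loop
vertex 0.227 1.992 2.099
vertex -0.268 2.06 1.999
vertex -0.036 2.351 2.347
endloop
endfacet
facet normal 0.739 0.080 0.669
outer loop
vertex 0.227 1.992 2.099
vertex -0.036 2.351 2.347
vertex -0.672 0.92 3.221
endloop
endfacet
facet normal 0.236 0.662 -0.711
outer loop
vertex -0.036 2.351 2.347
vertex -0.268 2.06 1.999
vertex -0.531 2.42 2.247
endloop
endfacet
facet normal -0.091 0.548 0.831
outer loop
vertex -0.036 2.351 2.347
vertex -0.531 2.42 2.247
vertex -0.672 0.92 3.221
endloop
endfacet
facet normal 0.236 0.662 -0.711
outer loop
vertex -0.531 2.42 2.247
vertex -0.268 2.06 1.999
vertex -0.764 2.129 1.899
endloop
endfacet
facet normal -0.889 0.305 0.341
outer loop
vertex -0.531 2.42 2.247
vertex -0.764 2.129 1.899
vertex -0.672 0.92 3.221
endloop
endfacet
facet normal 0.235 0.663 -0.710
outer loop
vertex -0.764 2.129 1.899
vertex -0.268 2.06 1.999
vertex -0.501 1.769 1.65
endloop
endfacet
facet normal -0.857 -0.409 -0.314
outer loop
vertex -0.764 2.129 1.899
vertex -0.501 1.769 1.65
vertex -0.672 0.92 3.221
endloop
endfacet
facet normal 0.234 0.664 -0.710
outer loop
vertex -0.501 1.769 1.65
vertex -0.268 2.06 1.999
vertex -0.005 1.701 1.75
endloop
endfacet
facet normal -0.024 -0.878 -0.477
outer loop
vertex -0.501 1.769 1.65
vertex -0.005 1.701 1.75
vertex -0.672 0.92 3.221
endloop
endfacet
facet normal 0.235 0.664 -0.710
outer loop
vertex -0.005 1.701 1.75
vertex -0.268 2.06 1.999
vertex 0.227 1.992 2.099
endloop
endfacet
facet normal 0.773 -0.634 0.014
outer loop
vertex -0.005 1.701 1.75
vertex 0.227 1.992 2.099
vertex -0.672 0.92 3.221
endloop
endfacet
facet normal 0.269 0.074 -0.960
outer loop
vertex 1.149 1.622 -0.282
vertex 0.633 2.252 -0.378
vertex 1.409 2.389 -0.15
endloop
endfacet
facet normal 0.910 -0.347 0.227
outer loop
vertex 1.149 1.622 -0.282
vertex 1.409 2.389 -0.15
vertex 0.844 1.538 0.813
endloop
endfacet
facet normal 0.910 -0.346 0.228
outer loop
vertex 0.844 1.538 0.813
vertex 1.409 2.389 -0.15
vertex 1.103 2.305 0.945
endloop
endfacet
facet normal -0.268 -0.075 0.961
outer loop
vertex 0.844 1.538 0.813
vertex 1.103 2.305 0.945
vertex 0.327 2.168 0.718
endloop
endfacet
facet normal 0.269 0.074 -0.960
outer loop
vertex 1.409 2.389 -0.15
vertex 0.633 2.252 -0.378
vertex 0.892 3.019 -0.246
endloop
endfacet
facet normal 0.729 0.637 0.252
outer loop
vertex 1.409 2.389 -0.15
vertex 0.892 3.019 -0.246
vertex 1.103 2.305 0.945
endloop
endfacet
facet normal 0.729 0.636 0.252
outer loop
vertex 1.103 2.305 0.945
vertex 0.892 3.019 -0.246
vertex 0.587 2.935 0.849
endloop
endfacet
facet normal -0.268 -0.073 0.961
outer loop
vertex 1.103 2.305 0.945
vertex 0.587 2.935 0.849
vertex 0.327 2.168 0.718
endloop
endfacet
facet normal 0.268 0.075 -0.961
outer loop
vertex 0.892 3.019 -0.246
vertex 0.633 2.252 -0.378
vertex 0.116 2.882 -0.473
endloop
endfacet
facet normal -0.181 0.983 0.025
outer loop
vertex 0.892 3.019 -0.246
vertex 0.116 2.882 -0.473
vertex 0.587 2.935 0.849
endloop
endfacet
facet normal -0.181 0.983 0.025
outer loop
vertex 0.587 2.935 0.849
vertex 0.116 2.882 -0.473
vertex -0.189 2.798 0.622
endloop
endfacet
facet normal -0.268 -0.073 0.961
outer loop
vertex 0.587 2.935 0.849
vertex -0.189 2.798 0.622
vertex 0.327 2.168 0.718
endloop
endfacet
facet normal 0.268 0.075 -0.961
outer loop
vertex 0.116 2.882 -0.473
vertex 0.633 2.252 -0.378
vertex -0.143 2.115 -0.605
endloop
endfacet
facet normal -0.910 0.346 -0.227
outer loop
vertex 0.116 2.882 -0.473
vertex -0.143 2.115 -0.605
vertex -0.189 2.798 0.622
endloop
endfacet
facet normal -0.910 0.348 -0.228
outer loop
vertex -0.189 2.798 0.622
vertex -0.143 2.115 -0.605
vertex -0.449 2.031 0.49
endloop
endfacet
facet normal -0.269 -0.074 0.960
outer loop
vertex -0.189 2.798 0.622
vertex -0.449 2.031 0.49
vertex 0.327 2.168 0.718
endloop
endfacet
facet normal 0.268 0.073 -0.961
outer loop
vertex -0.143 2.115 -0.605
vertex 0.633 2.252 -0.378
vertex 0.373 1.485 -0.509
endloop
endfacet
facet normal -0.729 -0.636 -0.253
outer loop
vertex -0.143 2.115 -0.605
vertex 0.373 1.485 -0.509
vertex -0.449 2.031 0.49
endloop
endfacet
facet normal -0.729 -0.637 -0.252
outer loop
vertex -0.449 2.031 0.49
vertex 0.373 1.485 -0.509
vertex 0.068 1.401 0.586
endloop
endfacet
facet normal -0.269 -0.074 0.960
outer loop
vertex -0.449 2.031 0.49
vertex 0.068 1.401 0.586
vertex 0.327 2.168 0.718
endloop
endfacet
facet normal 0.268 0.073 -0.961
outer loop
vertex 0.373 1.485 -0.509
vertex 0.633 2.252 -0.378
vertex 1.149 1.622 -0.282
endloop
endfacet
facet normal 0.181 -0.983 -0.025
outer loop
vertex 0.373 1.485 -0.509
vertex 1.149 1.622 -0.282
vertex 0.068 1.401 0.586
endloop
endfacet
facet normal 0.181 -0.983 -0.025
outer loop
vertex 0.068 1.401 0.586
vertex 1.149 1.622 -0.282
vertex 0.844 1.538 0.813
endloop
endfacet
facet normal -0.268 -0.075 0.961
outer loop
vertex 0.068 1.401 0.586
vertex 0.844 1.538 0.813
vertex 0.327 2.168 0.718
endloop
endfacet

endsolid


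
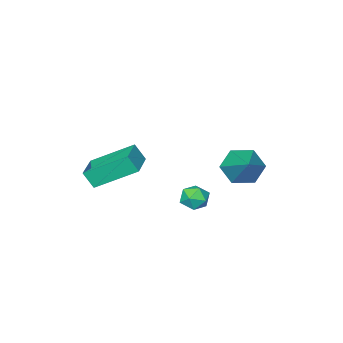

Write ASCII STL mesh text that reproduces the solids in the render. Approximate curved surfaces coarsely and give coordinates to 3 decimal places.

solid 
facet normal -0.449 -0.706 -0.549
outer loop
vertex -3.183 1.063 -2.866
vertex -3.968 1.58 -2.889
vertex -3.315 1.685 -3.558
endloop
endfacet
facet normal 0.986 0.026 -0.165
outer loop
vertex -3.183 1.063 -2.866
vertex -3.315 1.685 -3.558
vertex -3.052 3.02 -1.771
endloop
endfacet
facet normal -0.449 -0.705 -0.549
outer loop
vertex -3.315 1.685 -3.558
vertex -3.968 1.58 -2.889
vertex -4.1 2.203 -3.582
endloop
endfacet
facet normal 0.463 0.676 -0.573
outer loop
vertex -3.315 1.685 -3.558
vertex -4.1 2.203 -3.582
vertex -3.052 3.02 -1.771
endloop
endfacet
facet normal -0.449 -0.705 -0.548
outer loop
vertex -4.1 2.203 -3.582
vertex -3.968 1.58 -2.889
vertex -4.752 2.098 -2.913
endloop
endfacet
facet normal -0.357 0.911 -0.205
outer loop
vertex -4.1 2.203 -3.582
vertex -4.752 2.098 -2.913
vertex -3.052 3.02 -1.771
endloop
endfacet
facet normal -0.449 -0.705 -0.548
outer loop
vertex -4.752 2.098 -2.913
vertex -3.968 1.58 -2.889
vertex -4.62 1.476 -2.221
endloop
endfacet
facet normal -0.653 0.497 0.571
outer loop
vertex -4.752 2.098 -2.913
vertex -4.62 1.476 -2.221
vertex -3.052 3.02 -1.771
endloop
endfacet
facet normal -0.449 -0.705 -0.548
outer loop
vertex -4.62 1.476 -2.221
vertex -3.968 1.58 -2.889
vertex -3.836 0.958 -2.197
endloop
endfacet
facet normal -0.131 -0.153 0.980
outer loop
vertex -4.62 1.476 -2.221
vertex -3.836 0.958 -2.197
vertex -3.052 3.02 -1.771
endloop
endfacet
facet normal -0.449 -0.706 -0.549
outer loop
vertex -3.836 0.958 -2.197
vertex -3.968 1.58 -2.889
vertex -3.183 1.063 -2.866
endloop
endfacet
facet normal 0.689 -0.388 0.612
outer loop
vertex -3.836 0.958 -2.197
vertex -3.183 1.063 -2.866
vertex -3.052 3.02 -1.771
endloop
endfacet
facet normal -0.624 0.772 -0.119
outer loop
vertex -1.062 2.859 -3.467
vertex -1.322 2.741 -2.869
vertex -0.804 3.15 -2.931
endloop
endfacet
facet normal -0.015 0.882 -0.471
outer loop
vertex -1.062 2.859 -3.467
vertex -0.804 3.15 -2.931
vertex -0.405 2.906 -3.4
endloop
endfacet
facet normal 0.071 0.347 -0.935
outer loop
vertex -1.062 2.859 -3.467
vertex -0.405 2.906 -3.4
vertex -0.676 2.346 -3.628
endloop
endfacet
facet normal -0.487 -0.093 -0.869
outer loop
vertex -1.062 2.859 -3.467
vertex -0.676 2.346 -3.628
vertex -1.242 2.244 -3.3
endloop
endfacet
facet normal -0.916 0.169 -0.365
outer loop
vertex -1.062 2.859 -3.467
vertex -1.242 2.244 -3.3
vertex -1.322 2.741 -2.869
endloop
endfacet
facet normal 0.522 0.853 0.000
outer loop
vertex -0.405 2.906 -3.4
vertex -0.804 3.15 -2.931
vertex -0.258 2.816 -2.76
endloop
endfacet
facet normal -0.465 0.676 0.572
outer loop
vertex -0.804 3.15 -2.931
vertex -1.322 2.741 -2.869
vertex -0.824 2.714 -2.432
endloop
endfacet
facet normal -0.938 -0.301 0.173
outer loop
vertex -1.322 2.741 -2.869
vertex -1.242 2.244 -3.3
vertex -1.095 2.154 -2.66
endloop
endfacet
facet normal -0.242 -0.726 -0.644
outer loop
vertex -1.242 2.244 -3.3
vertex -0.676 2.346 -3.628
vertex -0.696 1.91 -3.129
endloop
endfacet
facet normal 0.659 -0.013 -0.752
outer loop
vertex -0.676 2.346 -3.628
vertex -0.405 2.906 -3.4
vertex -0.178 2.319 -3.191
endloop
endfacet
facet normal 0.487 0.093 0.869
outer loop
vertex -0.438 2.201 -2.593
vertex -0.258 2.816 -2.76
vertex -0.824 2.714 -2.432
endloop
endfacet
facet normal -0.071 -0.347 0.935
outer loop
vertex -0.438 2.201 -2.593
vertex -0.824 2.714 -2.432
vertex -1.095 2.154 -2.66
endloop
endfacet
facet normal 0.015 -0.882 0.471
outer loop
vertex -0.438 2.201 -2.593
vertex -1.095 2.154 -2.66
vertex -0.696 1.91 -3.129
endloop
endfacet
facet normal 0.624 -0.772 0.119
outer loop
vertex -0.438 2.201 -2.593
vertex -0.696 1.91 -3.129
vertex -0.178 2.319 -3.191
endloop
endfacet
facet normal 0.916 -0.169 0.365
outer loop
vertex -0.438 2.201 -2.593
vertex -0.178 2.319 -3.191
vertex -0.258 2.816 -2.76
endloop
endfacet
facet normal 0.242 0.726 0.644
outer loop
vertex -0.824 2.714 -2.432
vertex -0.258 2.816 -2.76
vertex -0.804 3.15 -2.931
endloop
endfacet
facet normal -0.659 0.013 0.752
outer loop
vertex -1.095 2.154 -2.66
vertex -0.824 2.714 -2.432
vertex -1.322 2.741 -2.869
endloop
endfacet
facet normal -0.522 -0.853 -0.000
outer loop
vertex -0.696 1.91 -3.129
vertex -1.095 2.154 -2.66
vertex -1.242 2.244 -3.3
endloop
endfacet
facet normal 0.465 -0.676 -0.572
outer loop
vertex -0.178 2.319 -3.191
vertex -0.696 1.91 -3.129
vertex -0.676 2.346 -3.628
endloop
endfacet
facet normal 0.938 0.301 -0.173
outer loop
vertex -0.258 2.816 -2.76
vertex -0.178 2.319 -3.191
vertex -0.405 2.906 -3.4
endloop
endfacet
facet normal -0.292 0.430 -0.854
outer loop
vertex -0.682 -0.517 -2.231
vertex 0.373 0.441 -2.109
vertex 0.591 -1.782 -3.303
endloop
endfacet
facet normal -0.738 -0.669 -0.086
outer loop
vertex 0.847 -2.161 -2.551
vertex -0.682 -0.517 -2.231
vertex 0.591 -1.782 -3.303
endloop
endfacet
facet normal -0.291 0.430 -0.854
outer loop
vertex 0.591 -1.782 -3.303
vertex 0.373 0.441 -2.109
vertex 1.646 -0.824 -3.18
endloop
endfacet
facet normal 0.609 -0.605 -0.512
outer loop
vertex 1.646 -0.824 -3.18
vertex 0.847 -2.161 -2.551
vertex 0.591 -1.782 -3.303
endloop
endfacet
facet normal -0.609 0.605 0.512
outer loop
vertex -0.682 -0.517 -2.231
vertex 0.629 0.062 -1.357
vertex 0.373 0.441 -2.109
endloop
endfacet
facet normal -0.738 -0.669 -0.086
outer loop
vertex -0.426 -0.896 -1.48
vertex -0.682 -0.517 -2.231
vertex 0.847 -2.161 -2.551
endloop
endfacet
facet normal -0.609 0.605 0.513
outer loop
vertex -0.426 -0.896 -1.48
vertex 0.629 0.062 -1.357
vertex -0.682 -0.517 -2.231
endloop
endfacet
facet normal 0.738 0.669 0.086
outer loop
vertex 0.373 0.441 -2.109
vertex 0.629 0.062 -1.357
vertex 1.646 -0.824 -3.18
endloop
endfacet
facet normal 0.609 -0.605 -0.513
outer loop
vertex 1.902 -1.203 -2.429
vertex 0.847 -2.161 -2.551
vertex 1.646 -0.824 -3.18
endloop
endfacet
facet normal 0.738 0.669 0.086
outer loop
vertex 1.646 -0.824 -3.18
vertex 0.629 0.062 -1.357
vertex 1.902 -1.203 -2.429
endloop
endfacet
facet normal 0.292 -0.430 0.854
outer loop
vertex 1.902 -1.203 -2.429
vertex -0.426 -0.896 -1.48
vertex 0.847 -2.161 -2.551
endloop
endfacet
facet normal 0.291 -0.431 0.854
outer loop
vertex 0.629 0.062 -1.357
vertex -0.426 -0.896 -1.48
vertex 1.902 -1.203 -2.429
endloop
endfacet

endsolid


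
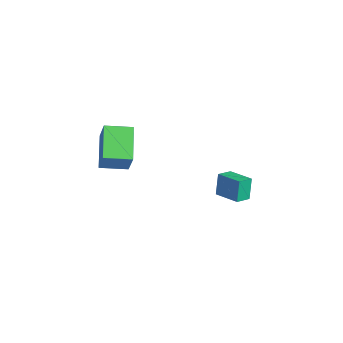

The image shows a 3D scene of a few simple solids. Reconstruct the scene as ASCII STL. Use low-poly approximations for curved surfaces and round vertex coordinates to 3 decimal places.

solid 
facet normal -0.906 -0.400 -0.138
outer loop
vertex -0.291 2.711 -2.113
vertex -0.6 3.485 -2.326
vertex -0.007 2.488 -3.331
endloop
endfacet
facet normal 0.358 -0.900 0.248
outer loop
vertex 1.28 3.055 -3.134
vertex -0.291 2.711 -2.113
vertex -0.007 2.488 -3.331
endloop
endfacet
facet normal -0.906 -0.400 -0.138
outer loop
vertex -0.007 2.488 -3.331
vertex -0.6 3.485 -2.326
vertex -0.316 3.262 -3.544
endloop
endfacet
facet normal 0.224 -0.175 -0.959
outer loop
vertex -0.316 3.262 -3.544
vertex 1.28 3.055 -3.134
vertex -0.007 2.488 -3.331
endloop
endfacet
facet normal -0.224 0.175 0.959
outer loop
vertex -0.291 2.711 -2.113
vertex 0.687 4.052 -2.129
vertex -0.6 3.485 -2.326
endloop
endfacet
facet normal 0.358 -0.900 0.248
outer loop
vertex 0.996 3.278 -1.916
vertex -0.291 2.711 -2.113
vertex 1.28 3.055 -3.134
endloop
endfacet
facet normal -0.224 0.175 0.959
outer loop
vertex 0.996 3.278 -1.916
vertex 0.687 4.052 -2.129
vertex -0.291 2.711 -2.113
endloop
endfacet
facet normal -0.358 0.900 -0.248
outer loop
vertex -0.6 3.485 -2.326
vertex 0.687 4.052 -2.129
vertex -0.316 3.262 -3.544
endloop
endfacet
facet normal 0.224 -0.175 -0.959
outer loop
vertex 0.971 3.829 -3.347
vertex 1.28 3.055 -3.134
vertex -0.316 3.262 -3.544
endloop
endfacet
facet normal -0.358 0.900 -0.248
outer loop
vertex -0.316 3.262 -3.544
vertex 0.687 4.052 -2.129
vertex 0.971 3.829 -3.347
endloop
endfacet
facet normal 0.906 0.400 0.138
outer loop
vertex 0.971 3.829 -3.347
vertex 0.996 3.278 -1.916
vertex 1.28 3.055 -3.134
endloop
endfacet
facet normal 0.906 0.400 0.138
outer loop
vertex 0.687 4.052 -2.129
vertex 0.996 3.278 -1.916
vertex 0.971 3.829 -3.347
endloop
endfacet
facet normal -0.546 0.039 -0.837
outer loop
vertex -0.568 -3.157 1.991
vertex -0.186 -1.844 1.803
vertex 0.982 -3.757 0.953
endloop
endfacet
facet normal -0.277 -0.951 0.136
outer loop
vertex 1.806 -3.816 2.217
vertex -0.568 -3.157 1.991
vertex 0.982 -3.757 0.953
endloop
endfacet
facet normal -0.546 0.039 -0.837
outer loop
vertex 0.982 -3.757 0.953
vertex -0.186 -1.844 1.803
vertex 1.364 -2.444 0.765
endloop
endfacet
facet normal 0.791 -0.306 -0.530
outer loop
vertex 1.364 -2.444 0.765
vertex 1.806 -3.816 2.217
vertex 0.982 -3.757 0.953
endloop
endfacet
facet normal -0.791 0.306 0.530
outer loop
vertex -0.568 -3.157 1.991
vertex 0.638 -1.903 3.067
vertex -0.186 -1.844 1.803
endloop
endfacet
facet normal -0.277 -0.951 0.136
outer loop
vertex 0.256 -3.216 3.255
vertex -0.568 -3.157 1.991
vertex 1.806 -3.816 2.217
endloop
endfacet
facet normal -0.791 0.306 0.530
outer loop
vertex 0.256 -3.216 3.255
vertex 0.638 -1.903 3.067
vertex -0.568 -3.157 1.991
endloop
endfacet
facet normal 0.277 0.951 -0.136
outer loop
vertex -0.186 -1.844 1.803
vertex 0.638 -1.903 3.067
vertex 1.364 -2.444 0.765
endloop
endfacet
facet normal 0.791 -0.306 -0.530
outer loop
vertex 2.188 -2.503 2.029
vertex 1.806 -3.816 2.217
vertex 1.364 -2.444 0.765
endloop
endfacet
facet normal 0.277 0.951 -0.136
outer loop
vertex 1.364 -2.444 0.765
vertex 0.638 -1.903 3.067
vertex 2.188 -2.503 2.029
endloop
endfacet
facet normal 0.546 -0.039 0.837
outer loop
vertex 2.188 -2.503 2.029
vertex 0.256 -3.216 3.255
vertex 1.806 -3.816 2.217
endloop
endfacet
facet normal 0.546 -0.039 0.837
outer loop
vertex 0.638 -1.903 3.067
vertex 0.256 -3.216 3.255
vertex 2.188 -2.503 2.029
endloop
endfacet

endsolid


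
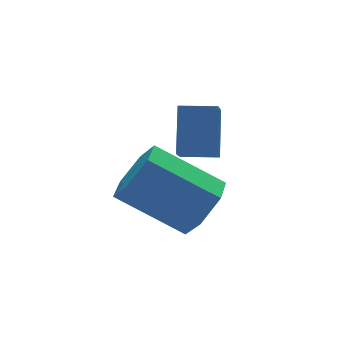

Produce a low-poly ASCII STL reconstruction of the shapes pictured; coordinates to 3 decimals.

solid 
facet normal -0.823 0.568 -0.030
outer loop
vertex 2.311 -2.426 -0.177
vertex 2.773 -1.698 0.926
vertex 2.806 -1.743 -0.835
endloop
endfacet
facet normal -0.330 -0.520 -0.788
outer loop
vertex 3.587 -2.282 -0.806
vertex 2.311 -2.426 -0.177
vertex 2.806 -1.743 -0.835
endloop
endfacet
facet normal -0.823 0.568 -0.030
outer loop
vertex 2.806 -1.743 -0.835
vertex 2.773 -1.698 0.926
vertex 3.268 -1.015 0.268
endloop
endfacet
facet normal 0.463 0.638 -0.615
outer loop
vertex 3.268 -1.015 0.268
vertex 3.587 -2.282 -0.806
vertex 2.806 -1.743 -0.835
endloop
endfacet
facet normal -0.463 -0.638 0.615
outer loop
vertex 2.311 -2.426 -0.177
vertex 3.554 -2.237 0.955
vertex 2.773 -1.698 0.926
endloop
endfacet
facet normal -0.330 -0.520 -0.788
outer loop
vertex 3.092 -2.965 -0.148
vertex 2.311 -2.426 -0.177
vertex 3.587 -2.282 -0.806
endloop
endfacet
facet normal -0.463 -0.638 0.615
outer loop
vertex 3.092 -2.965 -0.148
vertex 3.554 -2.237 0.955
vertex 2.311 -2.426 -0.177
endloop
endfacet
facet normal 0.330 0.520 0.788
outer loop
vertex 2.773 -1.698 0.926
vertex 3.554 -2.237 0.955
vertex 3.268 -1.015 0.268
endloop
endfacet
facet normal 0.463 0.638 -0.615
outer loop
vertex 4.049 -1.554 0.297
vertex 3.587 -2.282 -0.806
vertex 3.268 -1.015 0.268
endloop
endfacet
facet normal 0.330 0.520 0.788
outer loop
vertex 3.268 -1.015 0.268
vertex 3.554 -2.237 0.955
vertex 4.049 -1.554 0.297
endloop
endfacet
facet normal 0.823 -0.568 0.030
outer loop
vertex 4.049 -1.554 0.297
vertex 3.092 -2.965 -0.148
vertex 3.587 -2.282 -0.806
endloop
endfacet
facet normal 0.823 -0.568 0.030
outer loop
vertex 3.554 -2.237 0.955
vertex 3.092 -2.965 -0.148
vertex 4.049 -1.554 0.297
endloop
endfacet
facet normal 0.631 -0.569 -0.528
outer loop
vertex 3.706 -2.376 -1.696
vertex 3.076 -2.503 -2.312
vertex 3.636 -1.816 -2.384
endloop
endfacet
facet normal 0.773 0.529 0.352
outer loop
vertex 3.706 -2.376 -1.696
vertex 3.636 -1.816 -2.384
vertex 2.415 -1.21 -0.613
endloop
endfacet
facet normal 0.772 0.529 0.352
outer loop
vertex 2.415 -1.21 -0.613
vertex 3.636 -1.816 -2.384
vertex 2.344 -0.649 -1.301
endloop
endfacet
facet normal -0.630 0.569 0.529
outer loop
vertex 2.415 -1.21 -0.613
vertex 2.344 -0.649 -1.301
vertex 1.784 -1.337 -1.228
endloop
endfacet
facet normal 0.630 -0.569 -0.528
outer loop
vertex 3.636 -1.816 -2.384
vertex 3.076 -2.503 -2.312
vertex 3.006 -1.943 -2.999
endloop
endfacet
facet normal 0.318 0.810 -0.493
outer loop
vertex 3.636 -1.816 -2.384
vertex 3.006 -1.943 -2.999
vertex 2.344 -0.649 -1.301
endloop
endfacet
facet normal 0.318 0.810 -0.493
outer loop
vertex 2.344 -0.649 -1.301
vertex 3.006 -1.943 -2.999
vertex 1.714 -0.776 -1.916
endloop
endfacet
facet normal -0.630 0.569 0.528
outer loop
vertex 2.344 -0.649 -1.301
vertex 1.714 -0.776 -1.916
vertex 1.784 -1.337 -1.228
endloop
endfacet
facet normal 0.630 -0.570 -0.528
outer loop
vertex 3.006 -1.943 -2.999
vertex 3.076 -2.503 -2.312
vertex 2.445 -2.63 -2.927
endloop
endfacet
facet normal -0.454 0.282 -0.845
outer loop
vertex 3.006 -1.943 -2.999
vertex 2.445 -2.63 -2.927
vertex 1.714 -0.776 -1.916
endloop
endfacet
facet normal -0.455 0.282 -0.845
outer loop
vertex 1.714 -0.776 -1.916
vertex 2.445 -2.63 -2.927
vertex 1.154 -1.464 -1.844
endloop
endfacet
facet normal -0.631 0.569 0.528
outer loop
vertex 1.714 -0.776 -1.916
vertex 1.154 -1.464 -1.844
vertex 1.784 -1.337 -1.228
endloop
endfacet
facet normal 0.630 -0.569 -0.529
outer loop
vertex 2.445 -2.63 -2.927
vertex 3.076 -2.503 -2.312
vertex 2.516 -3.191 -2.239
endloop
endfacet
facet normal -0.773 -0.529 -0.352
outer loop
vertex 2.445 -2.63 -2.927
vertex 2.516 -3.191 -2.239
vertex 1.154 -1.464 -1.844
endloop
endfacet
facet normal -0.772 -0.529 -0.352
outer loop
vertex 1.154 -1.464 -1.844
vertex 2.516 -3.191 -2.239
vertex 1.224 -2.024 -1.156
endloop
endfacet
facet normal -0.631 0.569 0.528
outer loop
vertex 1.154 -1.464 -1.844
vertex 1.224 -2.024 -1.156
vertex 1.784 -1.337 -1.228
endloop
endfacet
facet normal 0.630 -0.569 -0.528
outer loop
vertex 2.516 -3.191 -2.239
vertex 3.076 -2.503 -2.312
vertex 3.146 -3.064 -1.624
endloop
endfacet
facet normal -0.318 -0.810 0.493
outer loop
vertex 2.516 -3.191 -2.239
vertex 3.146 -3.064 -1.624
vertex 1.224 -2.024 -1.156
endloop
endfacet
facet normal -0.318 -0.810 0.493
outer loop
vertex 1.224 -2.024 -1.156
vertex 3.146 -3.064 -1.624
vertex 1.854 -1.897 -0.541
endloop
endfacet
facet normal -0.630 0.569 0.528
outer loop
vertex 1.224 -2.024 -1.156
vertex 1.854 -1.897 -0.541
vertex 1.784 -1.337 -1.228
endloop
endfacet
facet normal 0.631 -0.569 -0.528
outer loop
vertex 3.146 -3.064 -1.624
vertex 3.076 -2.503 -2.312
vertex 3.706 -2.376 -1.696
endloop
endfacet
facet normal 0.454 -0.281 0.845
outer loop
vertex 3.146 -3.064 -1.624
vertex 3.706 -2.376 -1.696
vertex 1.854 -1.897 -0.541
endloop
endfacet
facet normal 0.454 -0.282 0.845
outer loop
vertex 1.854 -1.897 -0.541
vertex 3.706 -2.376 -1.696
vertex 2.415 -1.21 -0.613
endloop
endfacet
facet normal -0.630 0.570 0.528
outer loop
vertex 1.854 -1.897 -0.541
vertex 2.415 -1.21 -0.613
vertex 1.784 -1.337 -1.228
endloop
endfacet

endsolid
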